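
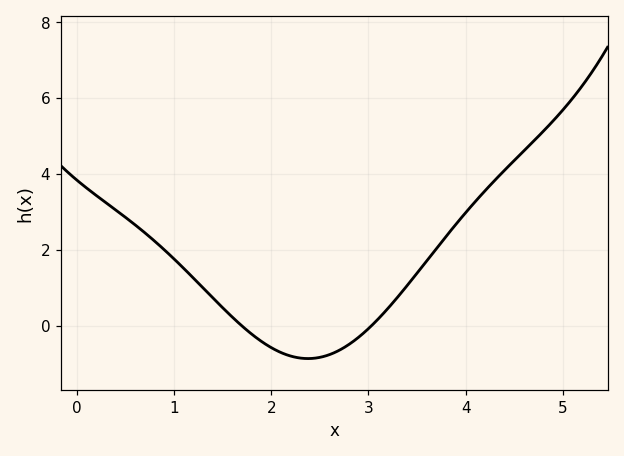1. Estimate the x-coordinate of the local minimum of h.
2.38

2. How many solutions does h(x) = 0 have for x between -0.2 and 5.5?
2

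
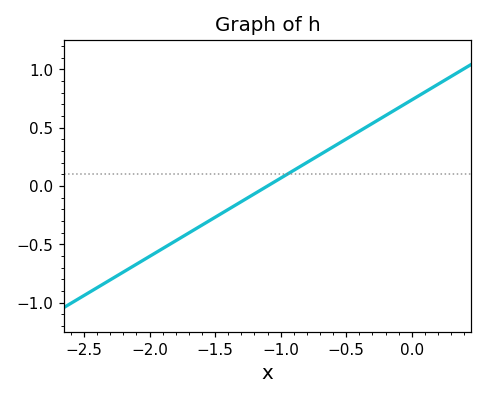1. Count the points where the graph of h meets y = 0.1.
1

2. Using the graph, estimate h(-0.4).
0.45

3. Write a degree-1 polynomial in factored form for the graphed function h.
y = 0.67(x + 1.1)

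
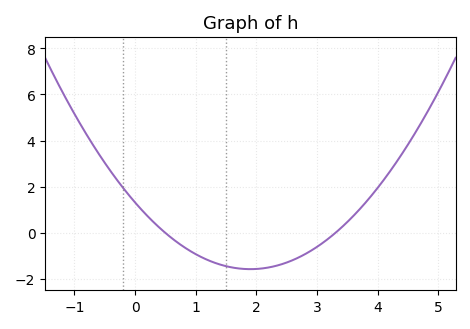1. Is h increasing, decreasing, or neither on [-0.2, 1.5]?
decreasing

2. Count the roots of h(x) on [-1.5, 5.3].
2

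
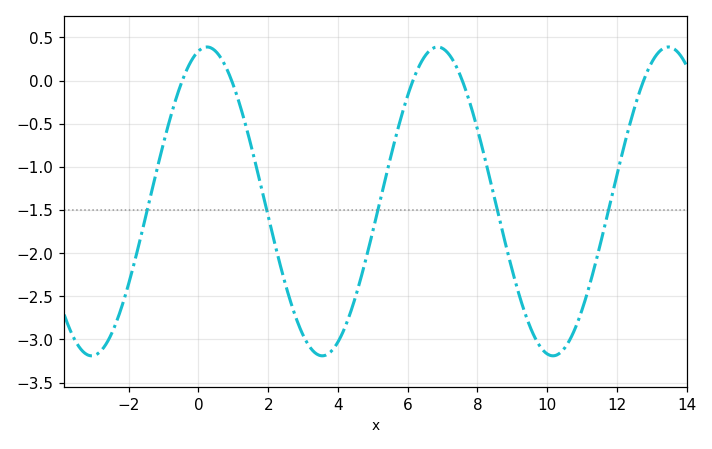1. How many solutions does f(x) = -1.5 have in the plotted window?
5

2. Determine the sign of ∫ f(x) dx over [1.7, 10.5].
negative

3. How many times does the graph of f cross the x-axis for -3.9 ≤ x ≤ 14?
5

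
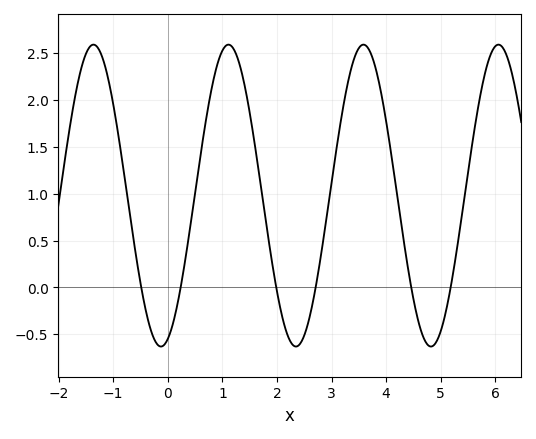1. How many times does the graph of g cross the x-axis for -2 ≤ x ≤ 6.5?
6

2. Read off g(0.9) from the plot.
2.36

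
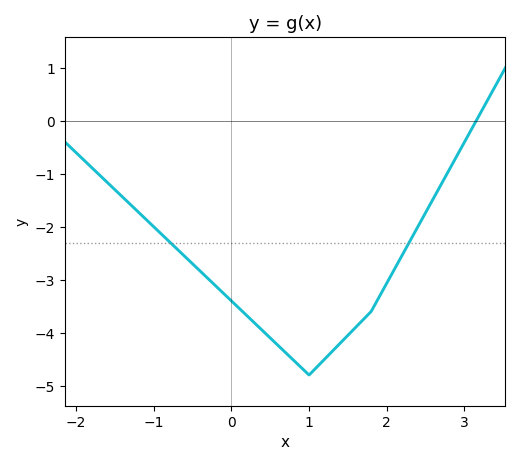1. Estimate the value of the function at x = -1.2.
-1.72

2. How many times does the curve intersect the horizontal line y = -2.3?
2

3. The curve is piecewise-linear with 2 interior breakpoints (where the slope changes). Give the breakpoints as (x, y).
(1, -4.8); (1.8, -3.6)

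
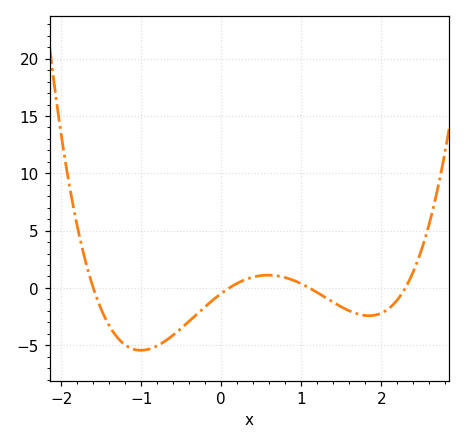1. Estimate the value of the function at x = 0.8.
1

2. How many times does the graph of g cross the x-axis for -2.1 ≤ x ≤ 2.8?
4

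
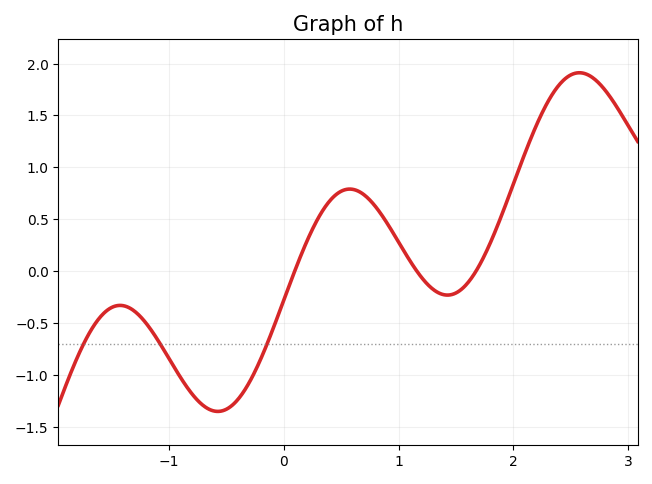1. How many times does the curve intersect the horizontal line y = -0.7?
3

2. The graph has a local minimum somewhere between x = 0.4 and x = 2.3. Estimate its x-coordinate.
1.4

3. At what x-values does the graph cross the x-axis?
0.1, 1.2, 1.7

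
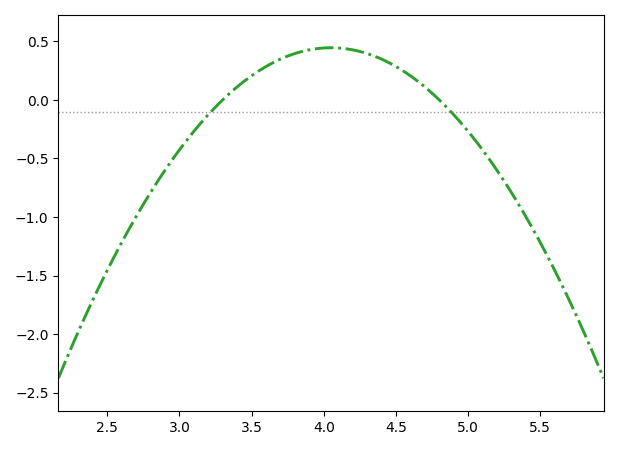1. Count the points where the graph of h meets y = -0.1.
2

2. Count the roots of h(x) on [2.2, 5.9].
2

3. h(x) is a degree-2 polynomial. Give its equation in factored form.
y = -0.79(x - 3.3)(x - 4.8)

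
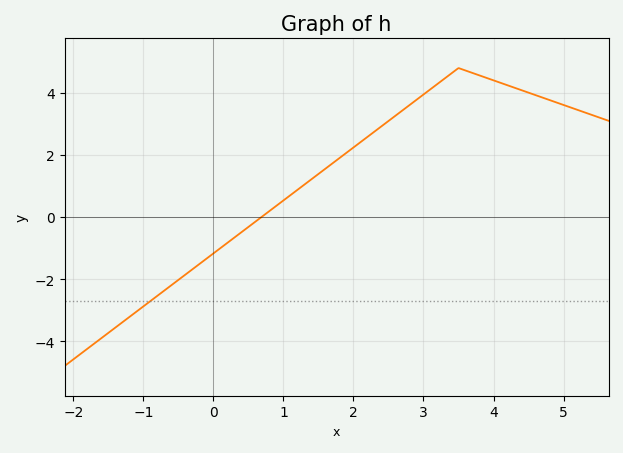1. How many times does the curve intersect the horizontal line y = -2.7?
1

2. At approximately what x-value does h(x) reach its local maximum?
3.5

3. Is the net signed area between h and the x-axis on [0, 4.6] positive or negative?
positive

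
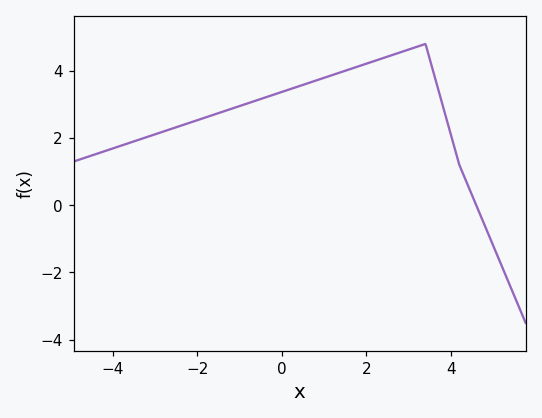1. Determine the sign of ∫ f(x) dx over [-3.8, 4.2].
positive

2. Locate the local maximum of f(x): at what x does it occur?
3.4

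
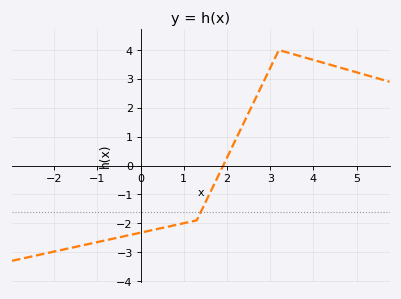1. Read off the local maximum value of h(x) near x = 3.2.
4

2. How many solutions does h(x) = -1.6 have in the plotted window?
1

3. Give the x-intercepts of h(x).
2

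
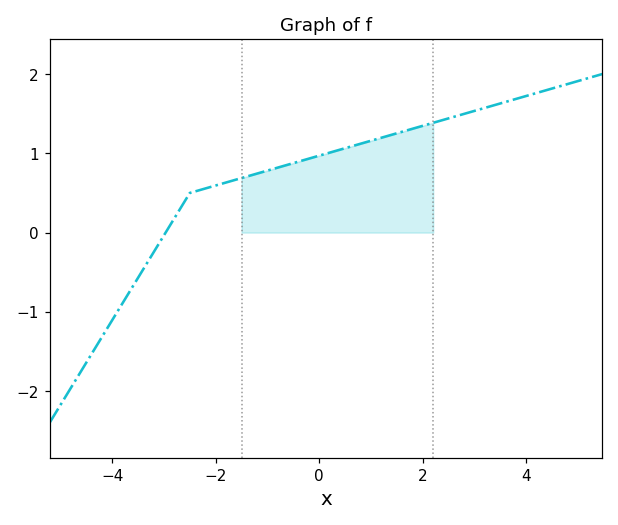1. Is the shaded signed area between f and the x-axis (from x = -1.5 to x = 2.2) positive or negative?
positive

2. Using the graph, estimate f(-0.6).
0.9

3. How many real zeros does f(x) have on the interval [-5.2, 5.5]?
1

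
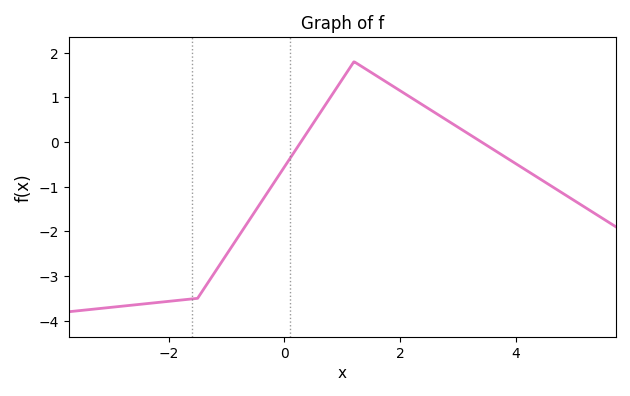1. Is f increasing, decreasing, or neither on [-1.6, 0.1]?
increasing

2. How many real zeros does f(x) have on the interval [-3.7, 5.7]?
2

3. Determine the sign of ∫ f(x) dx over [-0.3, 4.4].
positive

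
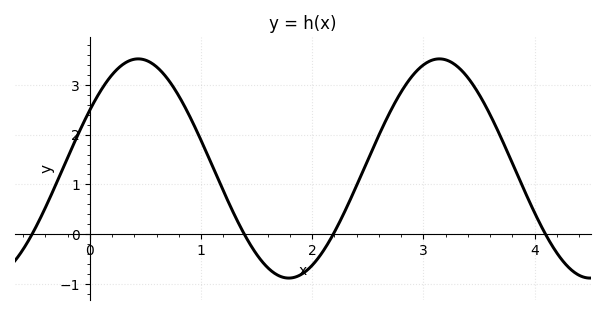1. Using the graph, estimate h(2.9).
3.2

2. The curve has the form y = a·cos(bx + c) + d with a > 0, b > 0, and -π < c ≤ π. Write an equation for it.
y = 2.2cos(2.3x - 1) + 1.32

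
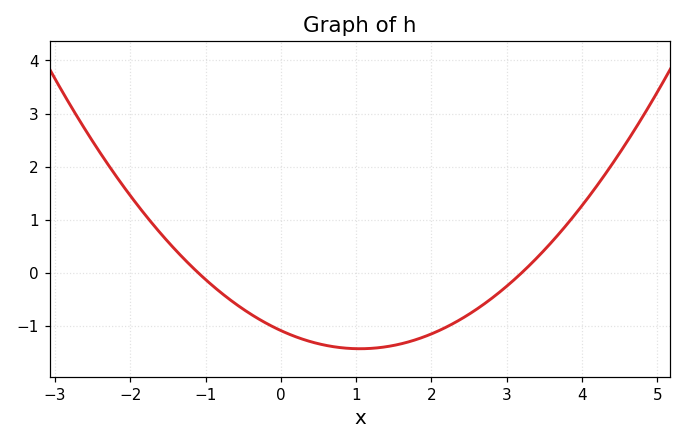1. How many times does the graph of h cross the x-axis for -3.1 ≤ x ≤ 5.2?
2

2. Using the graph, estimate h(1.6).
-1.34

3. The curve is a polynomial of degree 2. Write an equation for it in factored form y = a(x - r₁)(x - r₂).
y = 0.31(x + 1.1)(x - 3.2)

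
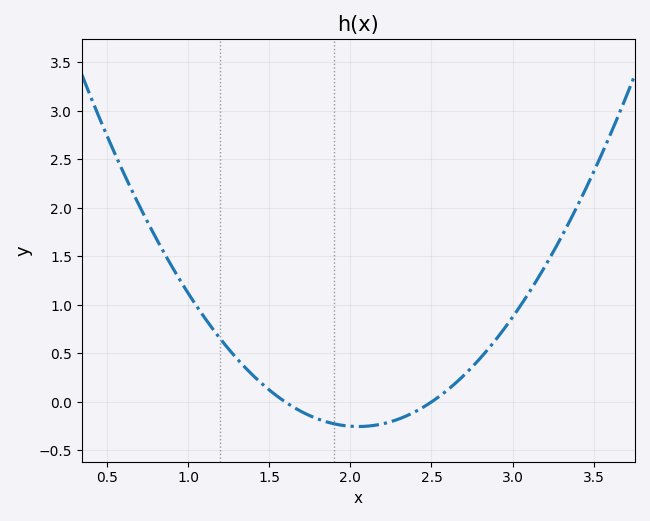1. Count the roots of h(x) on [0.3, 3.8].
2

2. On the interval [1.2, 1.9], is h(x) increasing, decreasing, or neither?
decreasing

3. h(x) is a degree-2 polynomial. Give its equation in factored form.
y = 1.25(x - 1.6)(x - 2.5)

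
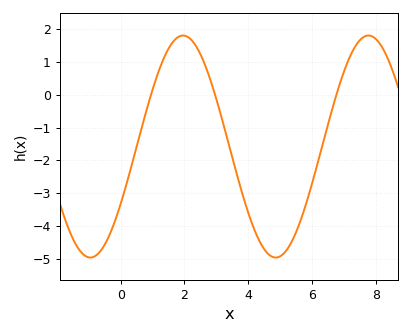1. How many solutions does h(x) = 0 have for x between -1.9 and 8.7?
3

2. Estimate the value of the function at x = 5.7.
-3.68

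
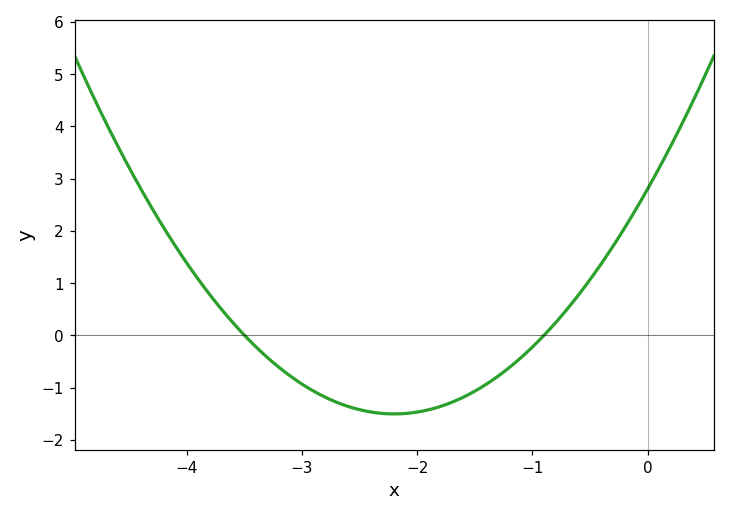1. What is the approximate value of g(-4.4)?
2.8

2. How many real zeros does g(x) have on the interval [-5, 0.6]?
2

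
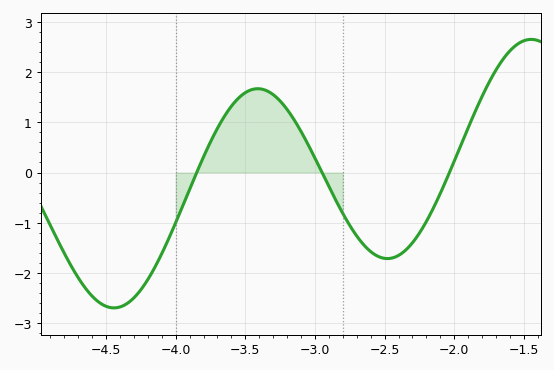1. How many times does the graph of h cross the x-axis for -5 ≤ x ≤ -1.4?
3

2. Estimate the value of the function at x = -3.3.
1.55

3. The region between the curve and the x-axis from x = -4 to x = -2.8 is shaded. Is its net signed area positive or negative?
positive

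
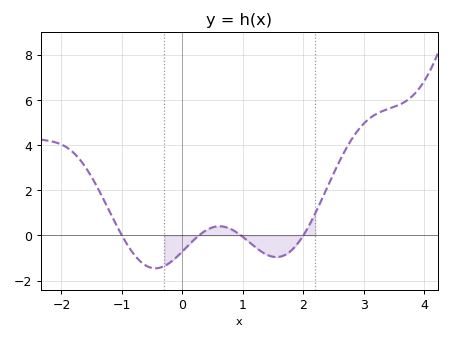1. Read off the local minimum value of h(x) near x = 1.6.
-1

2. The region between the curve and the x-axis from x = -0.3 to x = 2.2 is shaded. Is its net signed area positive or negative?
negative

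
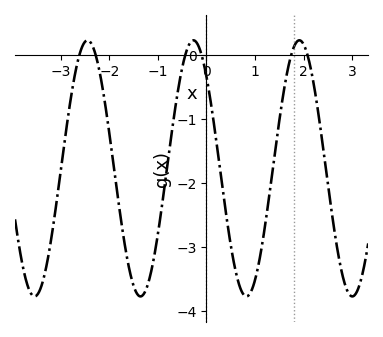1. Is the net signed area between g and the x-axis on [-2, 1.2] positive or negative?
negative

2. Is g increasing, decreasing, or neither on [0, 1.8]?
neither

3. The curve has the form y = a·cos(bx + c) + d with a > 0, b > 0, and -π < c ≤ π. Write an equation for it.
y = 2cos(2.88x + 0.772) - 1.77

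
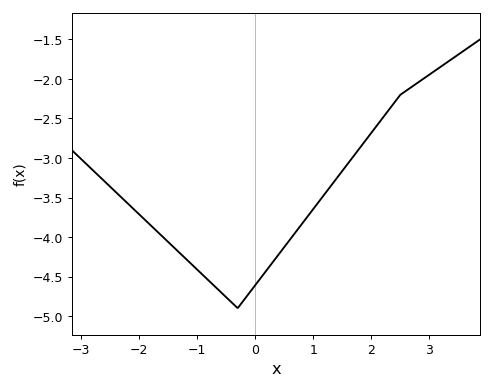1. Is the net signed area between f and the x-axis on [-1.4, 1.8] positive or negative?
negative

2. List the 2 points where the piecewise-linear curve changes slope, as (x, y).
(-0.3, -4.9); (2.5, -2.2)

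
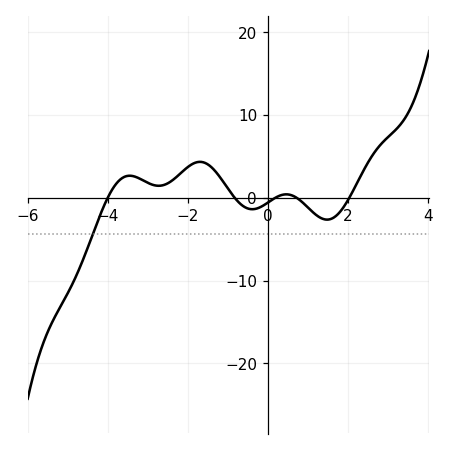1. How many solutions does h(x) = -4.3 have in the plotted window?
1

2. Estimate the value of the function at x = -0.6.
-1.03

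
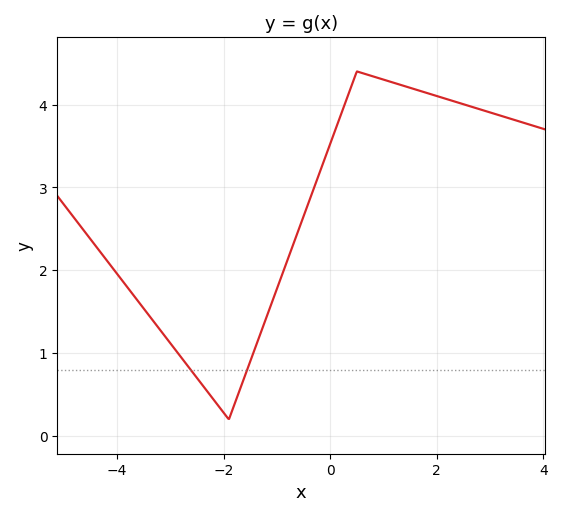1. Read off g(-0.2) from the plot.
3.18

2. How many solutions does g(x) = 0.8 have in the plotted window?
2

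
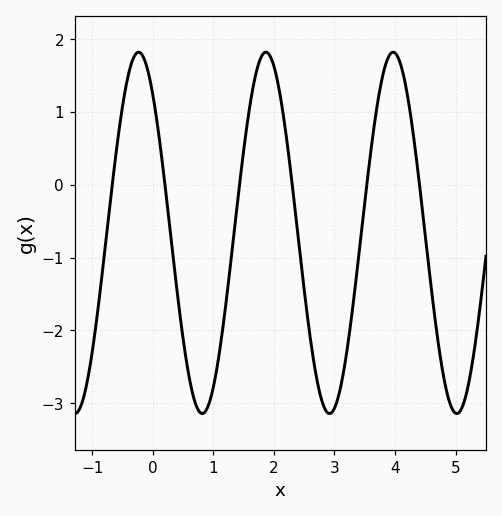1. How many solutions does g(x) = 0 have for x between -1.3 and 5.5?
6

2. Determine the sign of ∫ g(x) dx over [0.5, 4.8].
negative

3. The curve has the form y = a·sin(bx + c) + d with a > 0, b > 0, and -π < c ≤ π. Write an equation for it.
y = 2.48sin(2.99x + 2.27) - 0.66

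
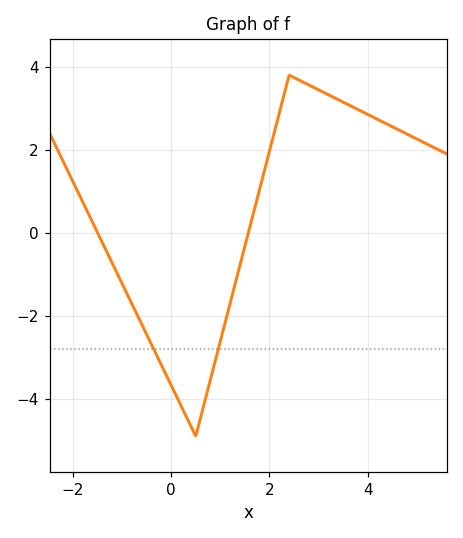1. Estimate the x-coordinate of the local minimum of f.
0.5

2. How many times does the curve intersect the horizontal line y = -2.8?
2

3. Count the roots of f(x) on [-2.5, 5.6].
2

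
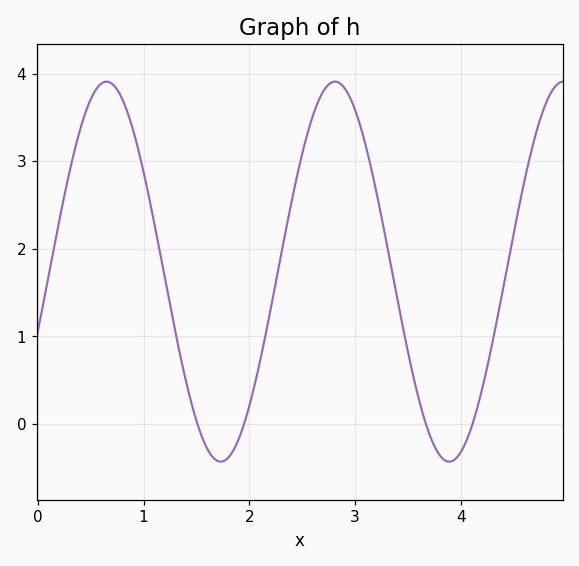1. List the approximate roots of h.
1.51, 1.95, 3.67, 4.11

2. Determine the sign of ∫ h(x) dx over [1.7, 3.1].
positive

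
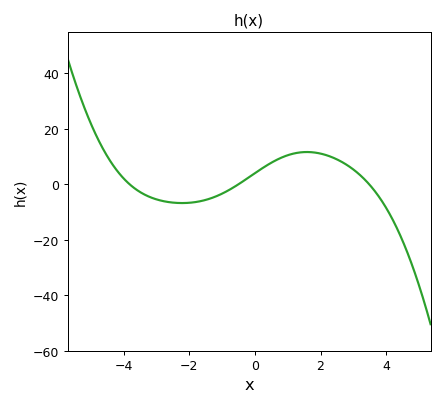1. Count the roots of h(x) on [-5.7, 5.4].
3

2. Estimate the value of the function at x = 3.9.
-6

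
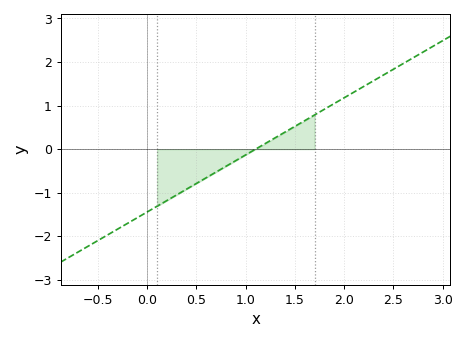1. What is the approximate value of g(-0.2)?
-1.7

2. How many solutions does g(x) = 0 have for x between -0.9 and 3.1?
1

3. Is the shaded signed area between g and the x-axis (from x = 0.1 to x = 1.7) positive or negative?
negative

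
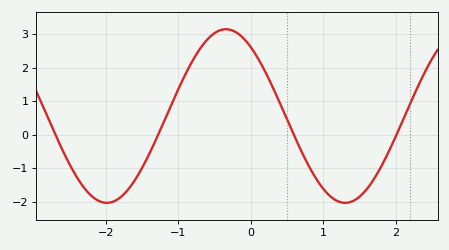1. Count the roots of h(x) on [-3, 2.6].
4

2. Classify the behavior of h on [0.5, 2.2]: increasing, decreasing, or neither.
neither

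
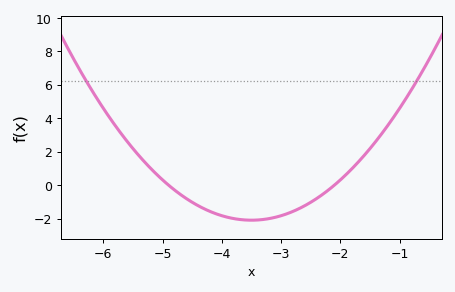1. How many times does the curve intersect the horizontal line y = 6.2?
2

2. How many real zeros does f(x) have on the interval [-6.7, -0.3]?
2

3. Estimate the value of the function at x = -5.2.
1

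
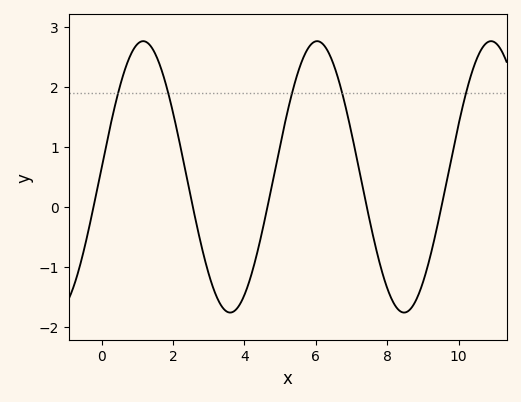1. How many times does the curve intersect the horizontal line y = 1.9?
5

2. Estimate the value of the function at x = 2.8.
-0.7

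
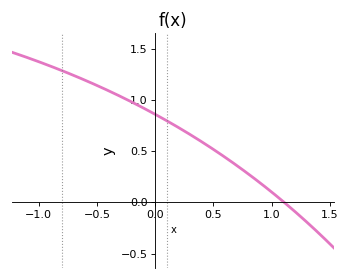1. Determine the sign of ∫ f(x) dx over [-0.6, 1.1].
positive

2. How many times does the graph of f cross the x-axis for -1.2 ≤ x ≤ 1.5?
1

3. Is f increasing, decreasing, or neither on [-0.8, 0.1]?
decreasing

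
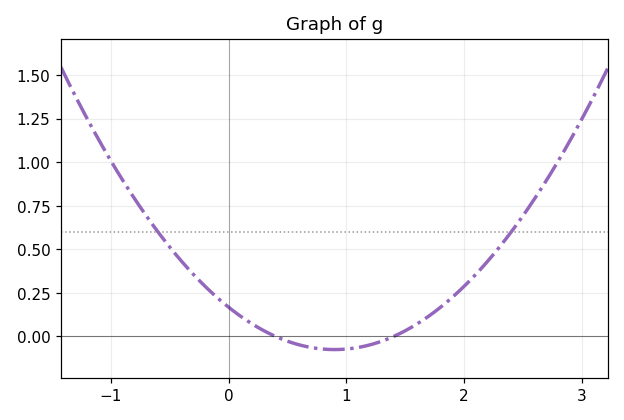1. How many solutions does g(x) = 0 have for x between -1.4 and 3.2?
2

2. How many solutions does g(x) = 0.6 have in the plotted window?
2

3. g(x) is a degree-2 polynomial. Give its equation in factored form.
y = 0.3(x - 0.4)(x - 1.4)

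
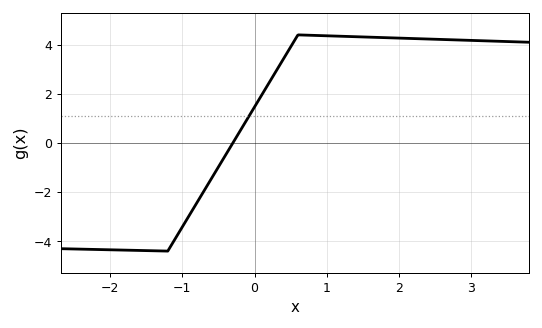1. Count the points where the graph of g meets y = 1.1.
1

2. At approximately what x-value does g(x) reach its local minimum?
-1.2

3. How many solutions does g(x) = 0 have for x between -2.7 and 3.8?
1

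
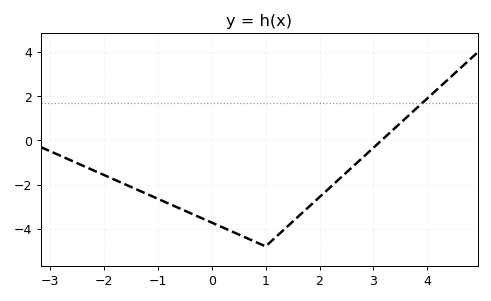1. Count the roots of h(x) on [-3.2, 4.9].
1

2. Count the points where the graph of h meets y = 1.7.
1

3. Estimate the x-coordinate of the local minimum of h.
1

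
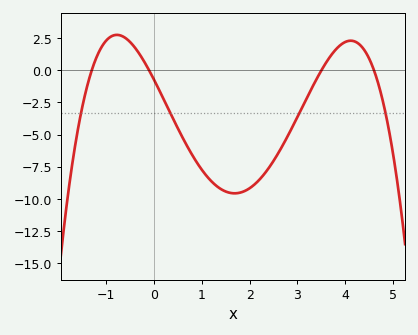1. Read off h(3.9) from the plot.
2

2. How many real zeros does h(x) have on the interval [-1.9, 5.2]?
4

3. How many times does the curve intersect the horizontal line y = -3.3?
4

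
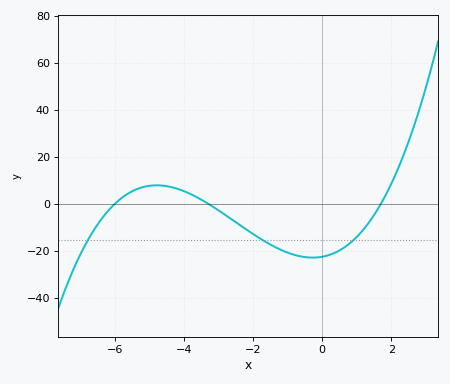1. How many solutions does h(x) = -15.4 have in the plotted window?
3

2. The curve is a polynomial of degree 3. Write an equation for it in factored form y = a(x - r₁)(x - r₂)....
y = 0.67(x + 6)(x + 3.3)(x - 1.7)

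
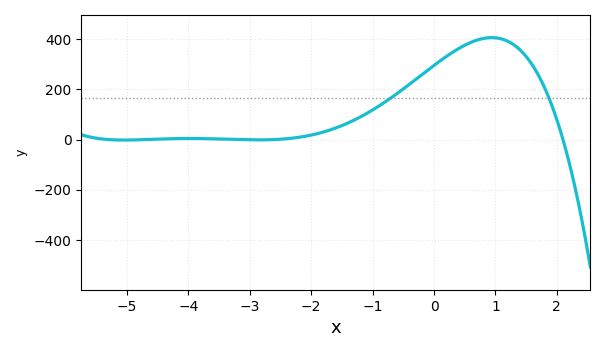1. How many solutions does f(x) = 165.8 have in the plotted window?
2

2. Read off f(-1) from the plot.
118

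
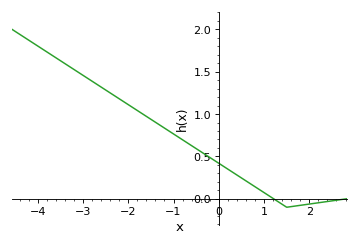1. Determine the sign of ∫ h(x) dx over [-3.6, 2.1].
positive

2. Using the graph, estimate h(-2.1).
1.15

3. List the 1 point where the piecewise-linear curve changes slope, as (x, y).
(1.5, -0.1)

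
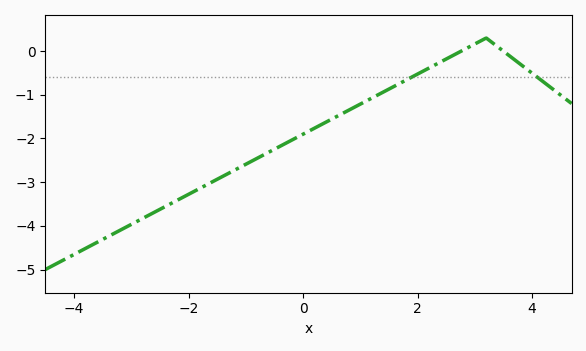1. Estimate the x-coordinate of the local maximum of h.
3.2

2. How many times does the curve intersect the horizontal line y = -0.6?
2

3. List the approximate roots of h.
2.76, 3.5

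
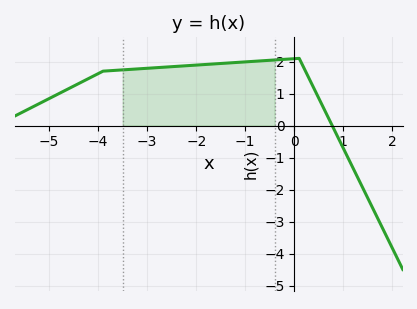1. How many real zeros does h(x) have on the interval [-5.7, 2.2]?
1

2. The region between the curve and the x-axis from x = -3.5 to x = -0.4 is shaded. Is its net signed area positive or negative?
positive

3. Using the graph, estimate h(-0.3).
2.06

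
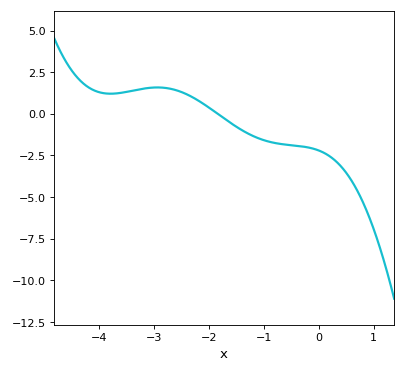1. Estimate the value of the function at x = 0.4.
-3.2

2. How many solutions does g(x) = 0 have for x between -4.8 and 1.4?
1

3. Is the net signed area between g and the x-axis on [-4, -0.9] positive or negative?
positive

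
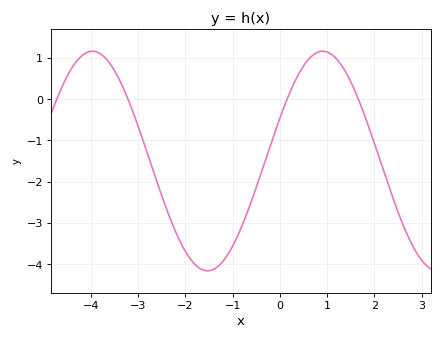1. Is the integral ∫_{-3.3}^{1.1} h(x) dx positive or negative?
negative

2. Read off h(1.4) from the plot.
0.6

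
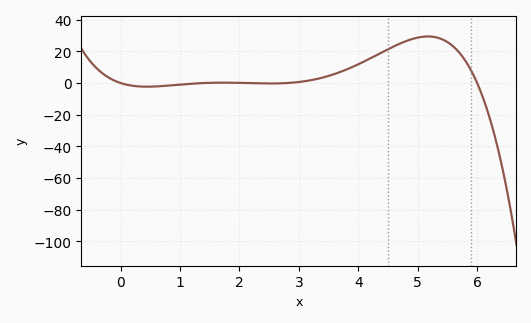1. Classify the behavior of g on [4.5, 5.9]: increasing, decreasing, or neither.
neither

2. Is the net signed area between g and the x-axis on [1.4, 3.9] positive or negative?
positive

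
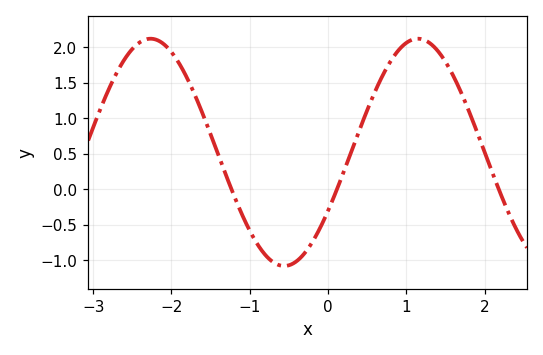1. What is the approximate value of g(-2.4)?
2.05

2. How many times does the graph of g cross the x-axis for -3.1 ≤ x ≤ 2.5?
3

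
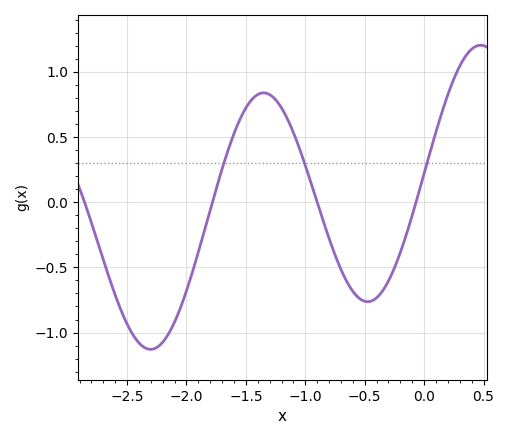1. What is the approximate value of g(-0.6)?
-0.7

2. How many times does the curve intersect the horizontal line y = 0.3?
3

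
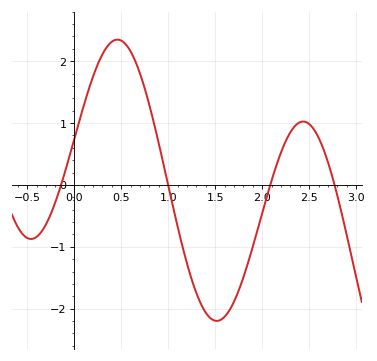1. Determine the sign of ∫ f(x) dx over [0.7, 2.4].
negative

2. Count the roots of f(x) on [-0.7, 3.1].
4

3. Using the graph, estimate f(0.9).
0.667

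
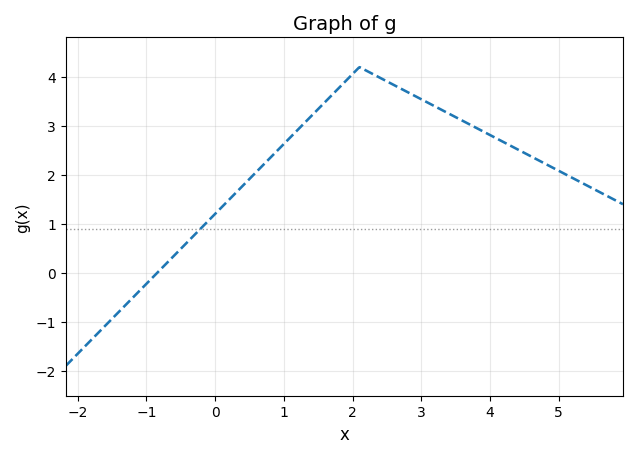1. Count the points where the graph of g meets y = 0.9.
1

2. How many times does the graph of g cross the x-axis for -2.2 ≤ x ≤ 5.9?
1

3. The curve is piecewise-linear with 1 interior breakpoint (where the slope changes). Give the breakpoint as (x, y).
(2.1, 4.2)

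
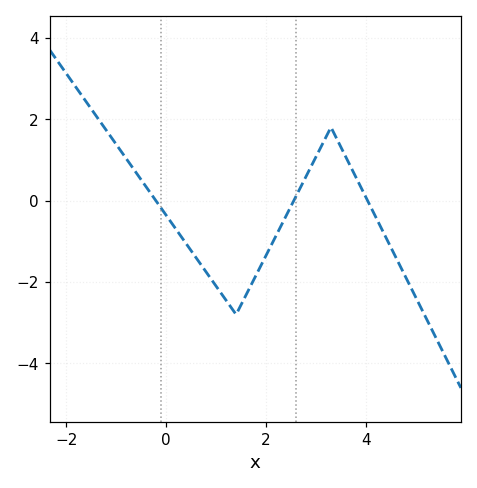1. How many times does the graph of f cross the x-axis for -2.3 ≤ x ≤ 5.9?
3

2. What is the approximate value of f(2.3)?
-0.621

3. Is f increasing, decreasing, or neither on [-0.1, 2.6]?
neither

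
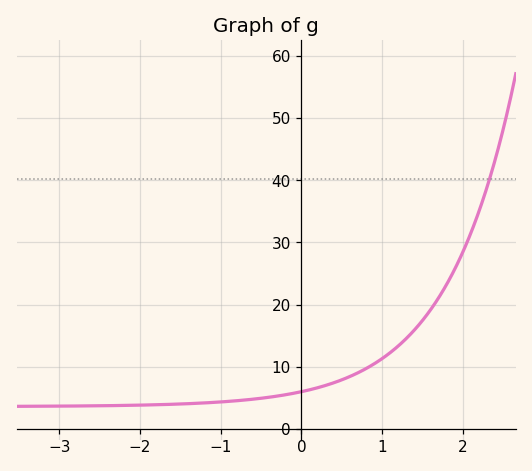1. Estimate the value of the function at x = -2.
3.81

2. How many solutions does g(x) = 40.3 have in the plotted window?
1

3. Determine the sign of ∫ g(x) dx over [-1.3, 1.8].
positive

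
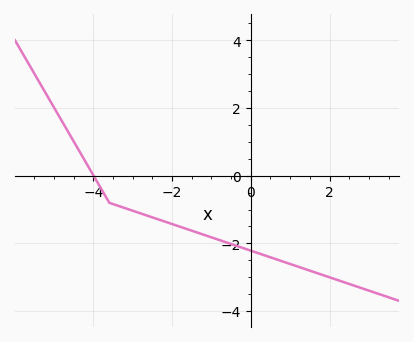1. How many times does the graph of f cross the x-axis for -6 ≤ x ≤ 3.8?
1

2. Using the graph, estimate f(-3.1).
-1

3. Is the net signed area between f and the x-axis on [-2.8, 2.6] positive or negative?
negative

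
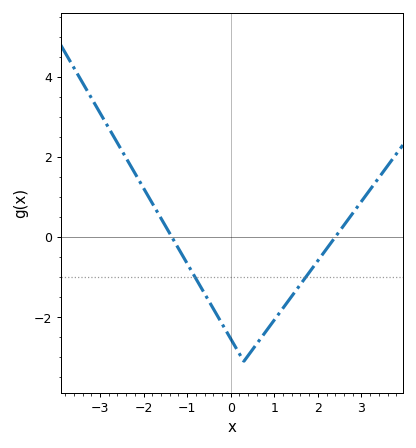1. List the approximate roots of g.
-1.35, 2.4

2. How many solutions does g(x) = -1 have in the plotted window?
2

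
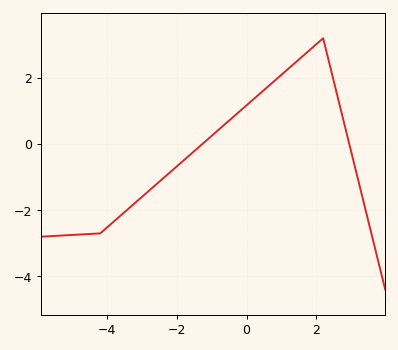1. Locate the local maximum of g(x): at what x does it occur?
2.2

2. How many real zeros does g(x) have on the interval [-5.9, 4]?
2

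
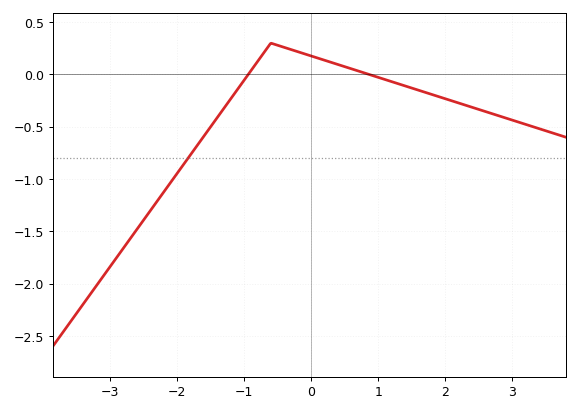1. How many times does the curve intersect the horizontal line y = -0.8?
1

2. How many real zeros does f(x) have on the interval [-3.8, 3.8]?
2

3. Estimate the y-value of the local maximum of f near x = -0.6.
0.3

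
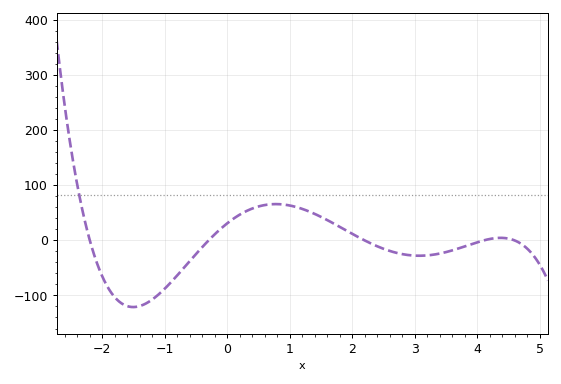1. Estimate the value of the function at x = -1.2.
-107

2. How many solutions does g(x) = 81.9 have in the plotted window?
1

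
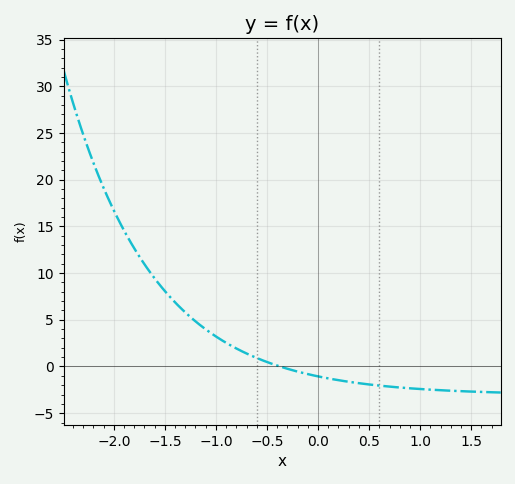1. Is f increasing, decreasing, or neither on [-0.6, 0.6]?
decreasing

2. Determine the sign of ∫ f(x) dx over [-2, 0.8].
positive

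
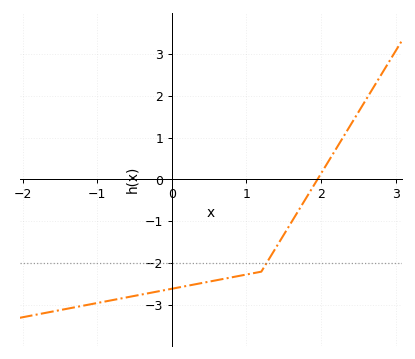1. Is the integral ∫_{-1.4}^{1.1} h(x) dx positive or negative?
negative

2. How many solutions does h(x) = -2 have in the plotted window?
1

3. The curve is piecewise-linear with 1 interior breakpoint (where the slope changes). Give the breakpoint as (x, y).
(1.2, -2.2)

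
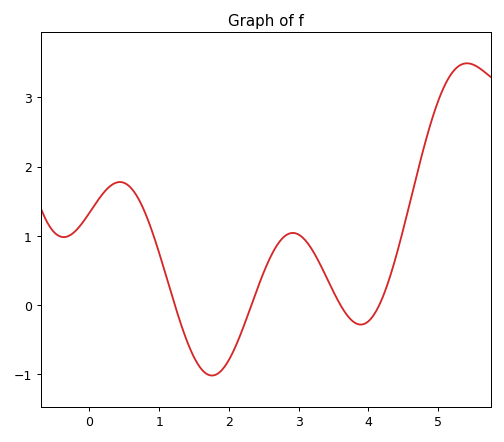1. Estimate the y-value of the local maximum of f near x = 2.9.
1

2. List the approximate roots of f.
1.2, 2.3, 3.6, 4.2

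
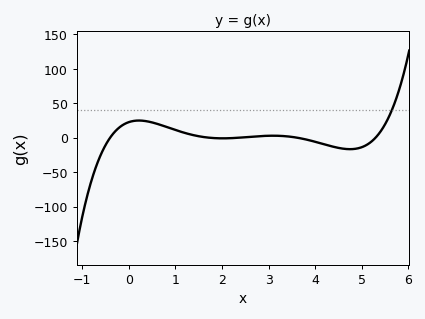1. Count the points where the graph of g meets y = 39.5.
1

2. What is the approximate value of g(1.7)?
0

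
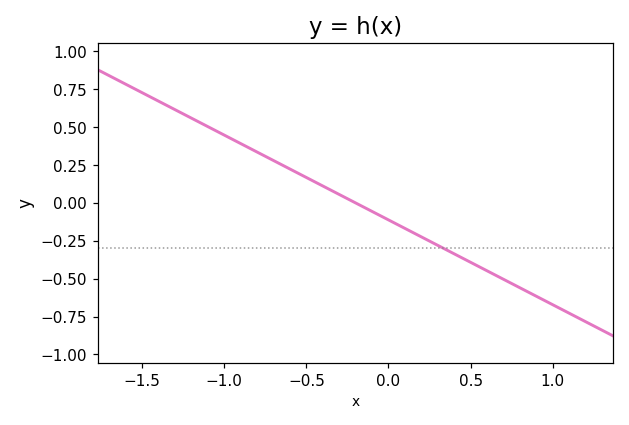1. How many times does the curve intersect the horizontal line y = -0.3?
1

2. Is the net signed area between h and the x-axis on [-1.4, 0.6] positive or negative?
positive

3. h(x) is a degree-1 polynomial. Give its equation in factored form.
y = -0.56(x + 0.2)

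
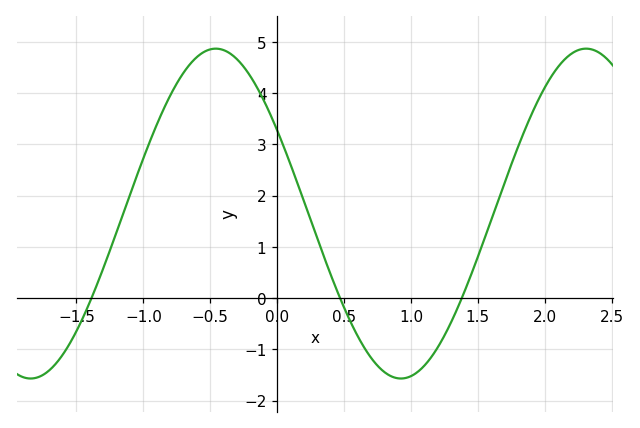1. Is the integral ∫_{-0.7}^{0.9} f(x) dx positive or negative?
positive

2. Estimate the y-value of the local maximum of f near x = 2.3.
4.9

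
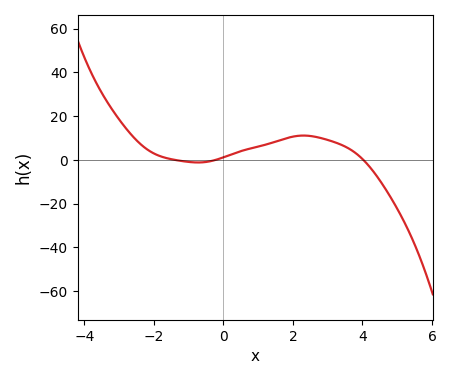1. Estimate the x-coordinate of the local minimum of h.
-0.8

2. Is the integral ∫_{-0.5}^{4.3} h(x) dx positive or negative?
positive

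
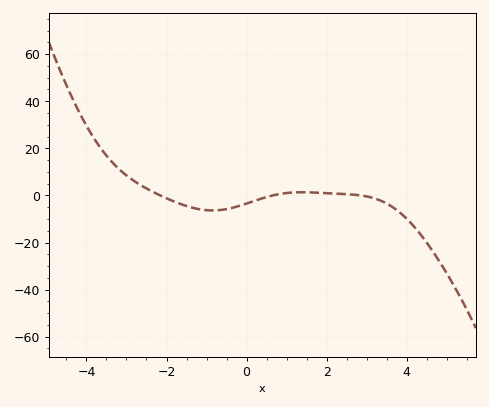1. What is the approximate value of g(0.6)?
-0.248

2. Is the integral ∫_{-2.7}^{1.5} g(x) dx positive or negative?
negative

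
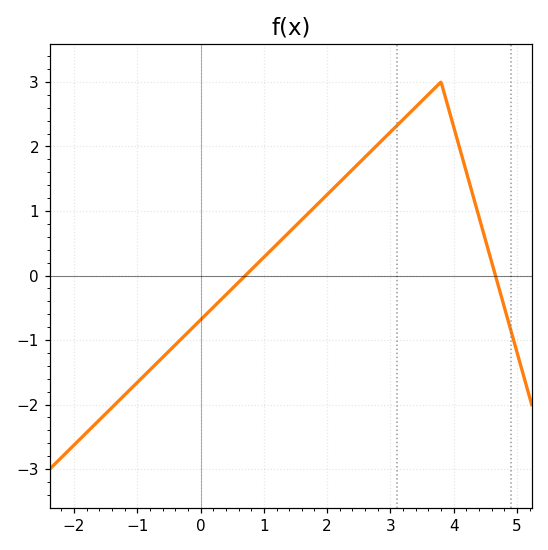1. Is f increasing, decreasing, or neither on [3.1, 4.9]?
neither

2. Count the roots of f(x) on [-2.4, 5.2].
2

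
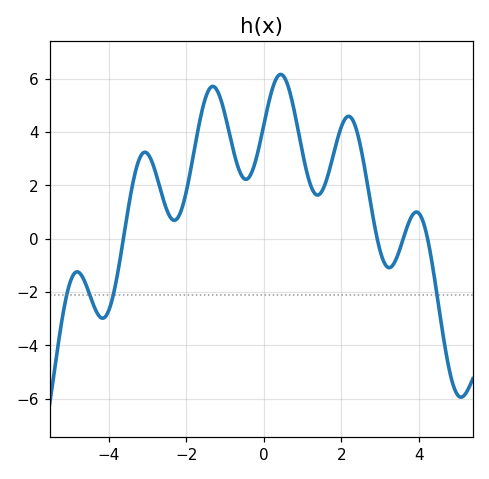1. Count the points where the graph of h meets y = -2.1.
4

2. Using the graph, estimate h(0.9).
3.98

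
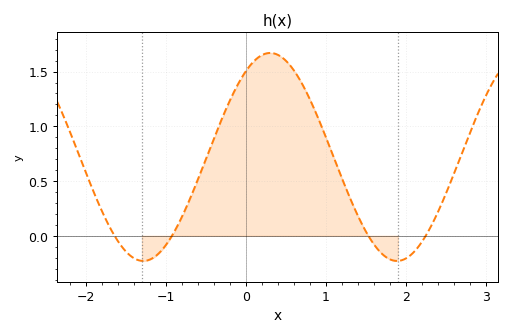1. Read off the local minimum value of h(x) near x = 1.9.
-0.23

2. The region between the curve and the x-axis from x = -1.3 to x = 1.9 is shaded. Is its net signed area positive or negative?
positive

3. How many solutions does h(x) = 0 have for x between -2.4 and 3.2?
4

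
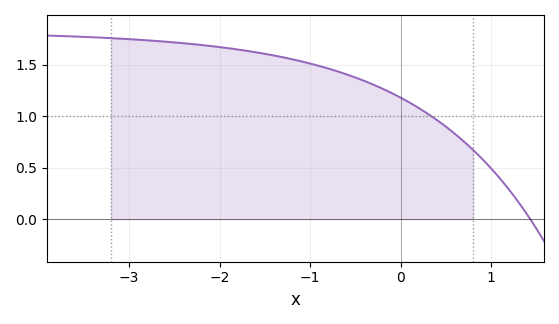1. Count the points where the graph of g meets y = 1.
1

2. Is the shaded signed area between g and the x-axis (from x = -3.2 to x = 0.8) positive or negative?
positive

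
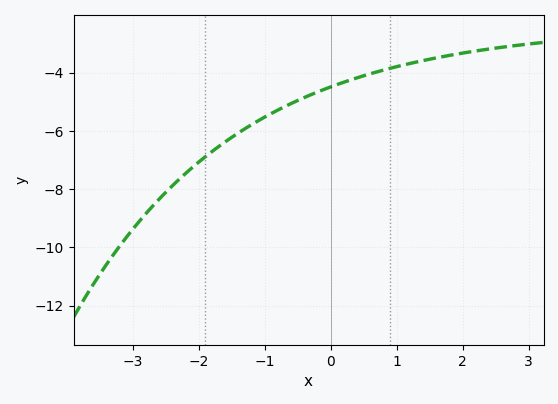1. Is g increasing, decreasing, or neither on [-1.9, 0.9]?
increasing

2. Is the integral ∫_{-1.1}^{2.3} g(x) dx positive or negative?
negative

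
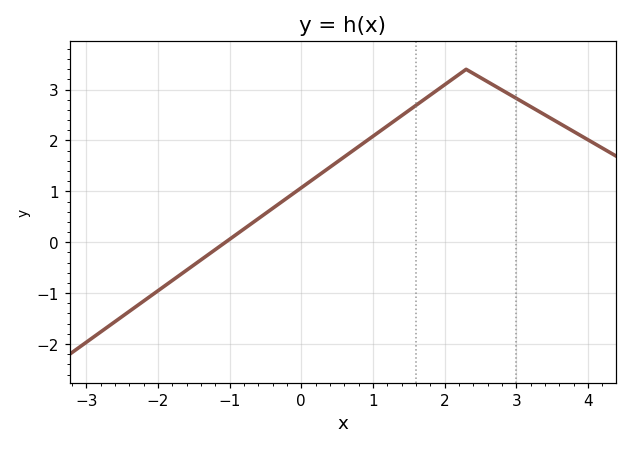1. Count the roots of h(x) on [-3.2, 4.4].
1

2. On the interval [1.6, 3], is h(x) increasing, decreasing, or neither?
neither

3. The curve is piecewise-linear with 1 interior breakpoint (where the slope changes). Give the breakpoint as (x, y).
(2.3, 3.4)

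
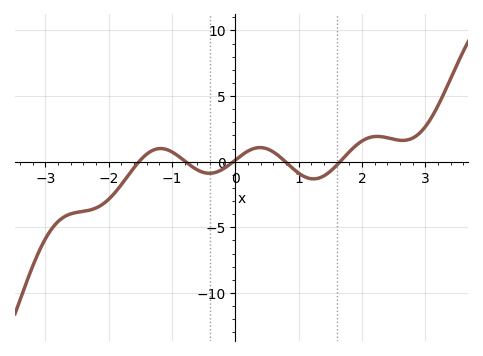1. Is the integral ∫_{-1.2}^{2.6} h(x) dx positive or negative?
positive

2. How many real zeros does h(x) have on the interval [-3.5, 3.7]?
5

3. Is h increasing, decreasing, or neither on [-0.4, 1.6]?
neither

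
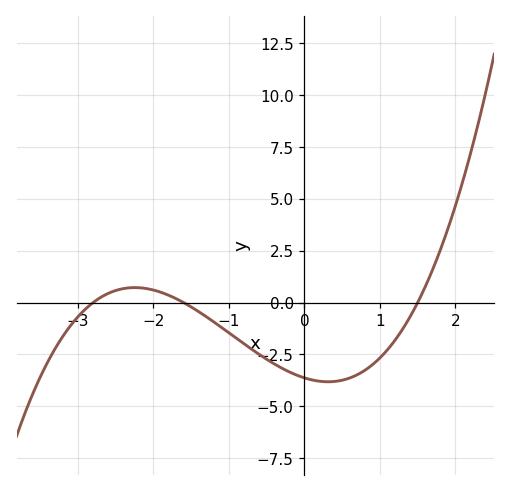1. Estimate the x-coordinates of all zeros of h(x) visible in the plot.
-2.8, -1.6, 1.5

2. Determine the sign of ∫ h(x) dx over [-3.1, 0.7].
negative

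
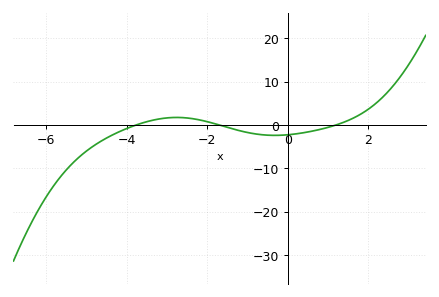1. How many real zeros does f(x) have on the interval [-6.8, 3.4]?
3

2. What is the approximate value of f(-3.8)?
-0.096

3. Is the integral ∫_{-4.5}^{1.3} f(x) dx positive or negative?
negative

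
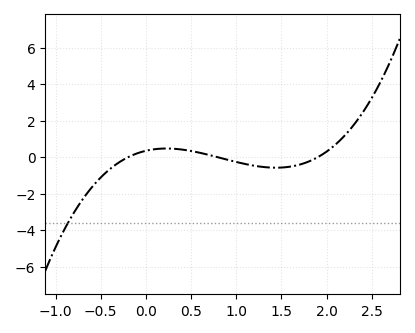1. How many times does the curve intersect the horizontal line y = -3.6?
1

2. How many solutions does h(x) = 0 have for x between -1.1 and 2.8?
3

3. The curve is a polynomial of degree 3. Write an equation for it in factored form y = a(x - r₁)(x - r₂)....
y = 1.18(x + 0.2)(x - 0.8)(x - 1.9)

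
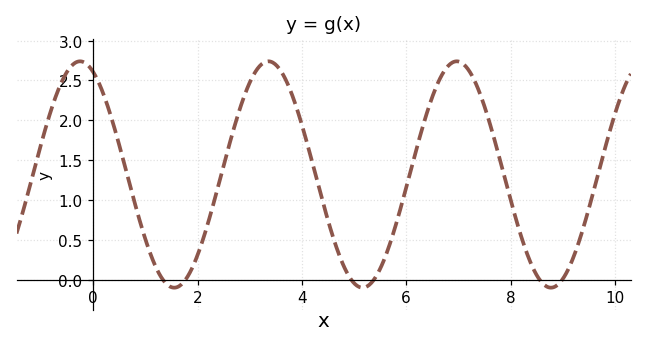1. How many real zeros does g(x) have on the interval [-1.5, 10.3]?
6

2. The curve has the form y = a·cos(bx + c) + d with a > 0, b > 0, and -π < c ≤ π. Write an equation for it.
y = 1.42cos(1.7x + 0.44) + 1.32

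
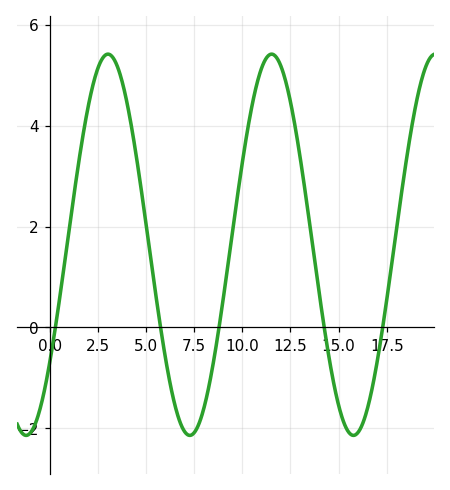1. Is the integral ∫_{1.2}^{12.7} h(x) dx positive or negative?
positive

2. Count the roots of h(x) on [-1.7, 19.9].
5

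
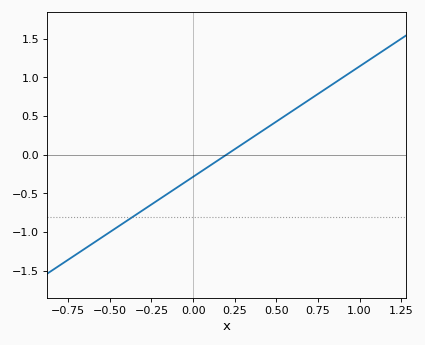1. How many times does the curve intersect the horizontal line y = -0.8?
1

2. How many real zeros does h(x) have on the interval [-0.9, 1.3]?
1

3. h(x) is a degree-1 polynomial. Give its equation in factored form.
y = 1.43(x - 0.2)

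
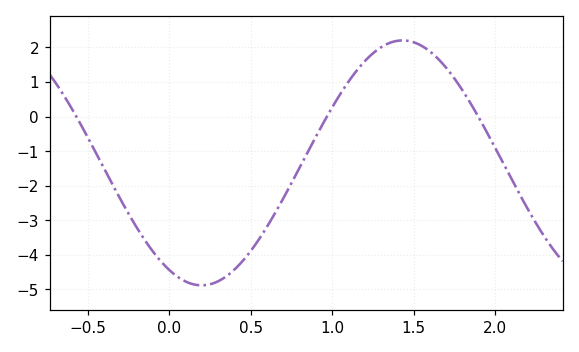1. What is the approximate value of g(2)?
-0.9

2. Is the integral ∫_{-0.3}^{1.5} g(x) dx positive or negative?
negative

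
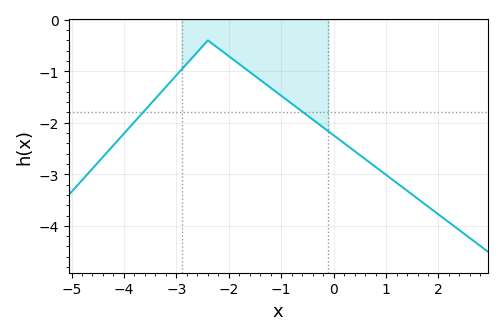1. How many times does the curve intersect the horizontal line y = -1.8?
2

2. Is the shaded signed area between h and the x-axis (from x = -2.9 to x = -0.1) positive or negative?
negative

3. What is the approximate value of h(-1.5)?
-1.1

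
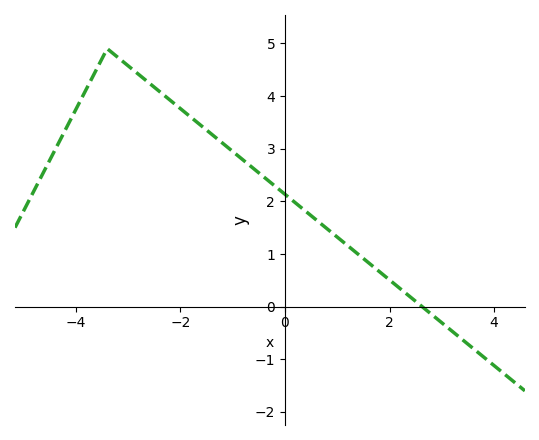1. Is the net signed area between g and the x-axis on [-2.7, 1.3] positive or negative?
positive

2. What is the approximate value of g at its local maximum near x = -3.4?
4.9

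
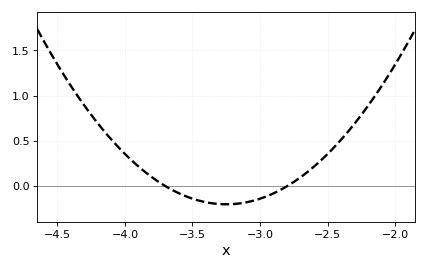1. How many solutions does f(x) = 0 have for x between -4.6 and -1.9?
2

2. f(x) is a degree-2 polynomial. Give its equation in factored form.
y = 0.99(x + 3.7)(x + 2.8)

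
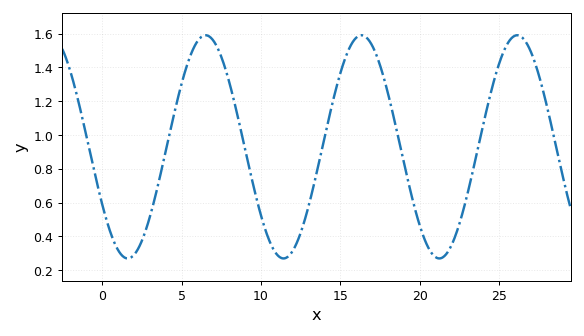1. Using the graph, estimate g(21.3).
0.27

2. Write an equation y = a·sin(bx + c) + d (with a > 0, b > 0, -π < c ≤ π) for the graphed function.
y = 0.66sin(0.64x - 2.6) + 0.93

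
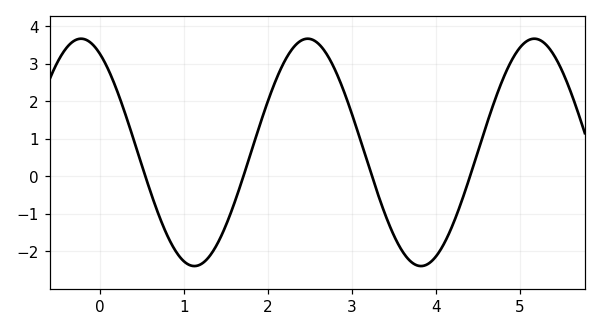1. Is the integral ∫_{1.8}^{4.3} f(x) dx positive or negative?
positive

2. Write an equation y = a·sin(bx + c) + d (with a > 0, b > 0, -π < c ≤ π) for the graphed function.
y = 3.03sin(2.33x + 2.09) + 0.64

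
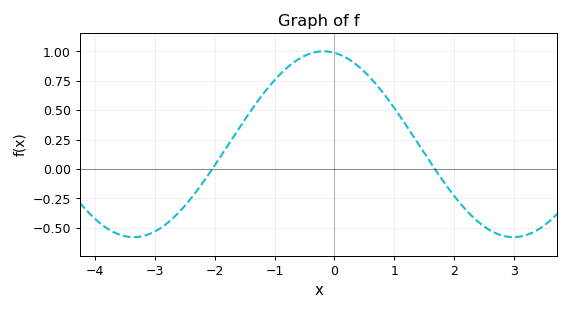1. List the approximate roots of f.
-2, 1.6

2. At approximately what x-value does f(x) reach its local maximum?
-0.2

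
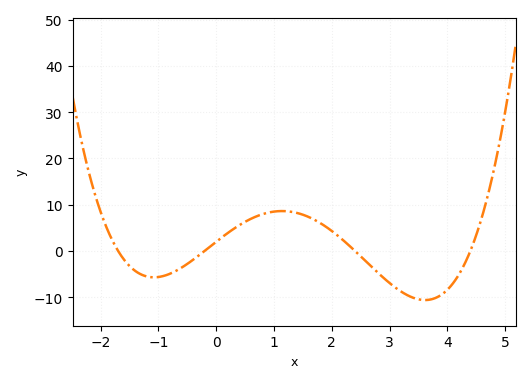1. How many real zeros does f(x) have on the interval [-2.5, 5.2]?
4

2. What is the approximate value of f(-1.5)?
-3.29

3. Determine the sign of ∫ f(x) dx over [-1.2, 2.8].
positive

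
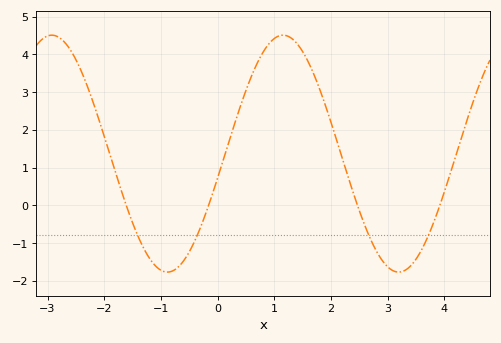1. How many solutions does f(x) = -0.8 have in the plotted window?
4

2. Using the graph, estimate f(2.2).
1.3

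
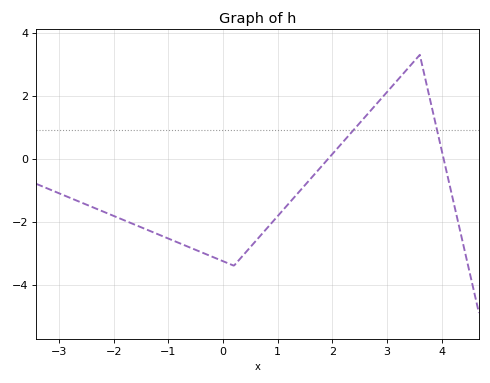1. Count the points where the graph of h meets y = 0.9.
2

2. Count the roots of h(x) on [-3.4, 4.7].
2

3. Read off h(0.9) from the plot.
-2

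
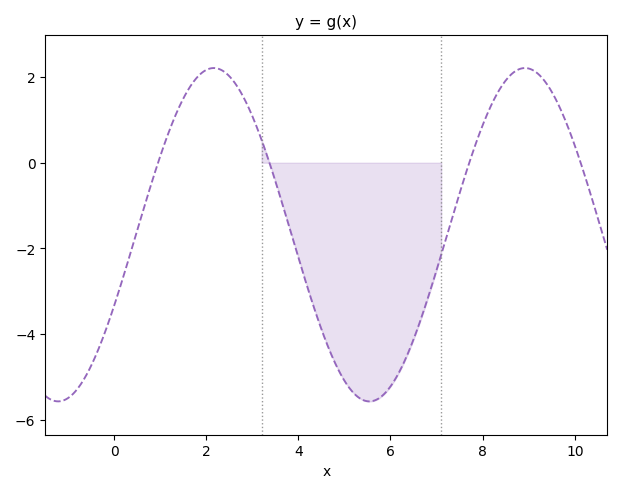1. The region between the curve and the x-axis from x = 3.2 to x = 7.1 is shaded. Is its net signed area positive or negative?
negative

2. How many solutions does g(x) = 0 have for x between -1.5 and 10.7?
4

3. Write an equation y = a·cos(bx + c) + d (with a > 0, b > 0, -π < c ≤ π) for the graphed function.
y = 3.89cos(0.93x - 2.01) - 1.68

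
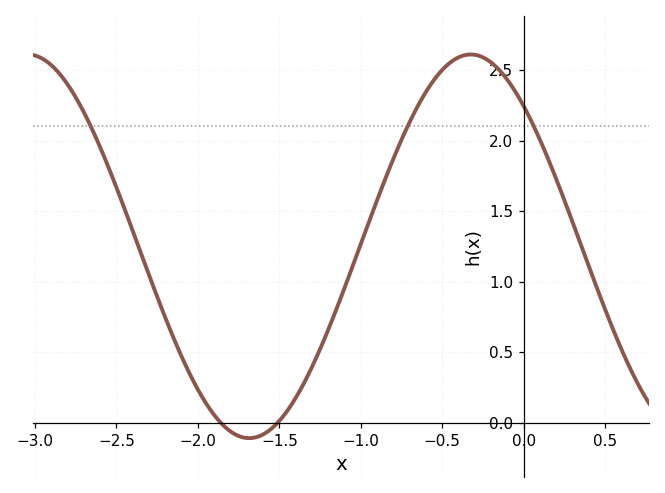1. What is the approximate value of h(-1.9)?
0.054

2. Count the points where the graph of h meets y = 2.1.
3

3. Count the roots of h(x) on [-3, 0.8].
2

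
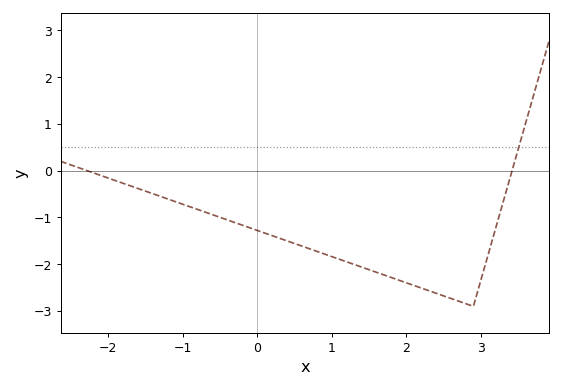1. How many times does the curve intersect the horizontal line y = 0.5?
1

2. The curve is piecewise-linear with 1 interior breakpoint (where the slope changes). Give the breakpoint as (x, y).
(2.9, -2.9)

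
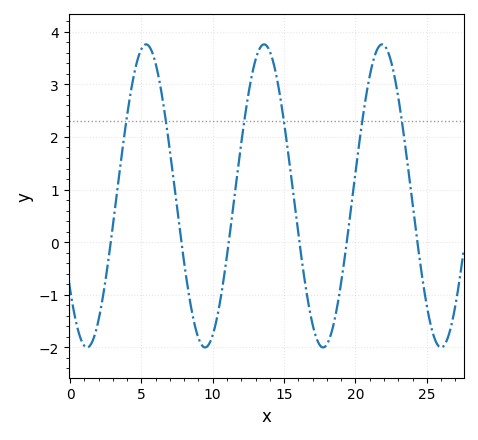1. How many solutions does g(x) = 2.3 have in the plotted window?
6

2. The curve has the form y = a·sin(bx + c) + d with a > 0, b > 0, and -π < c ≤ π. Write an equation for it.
y = 2.88sin(0.76x - 2.5) + 0.88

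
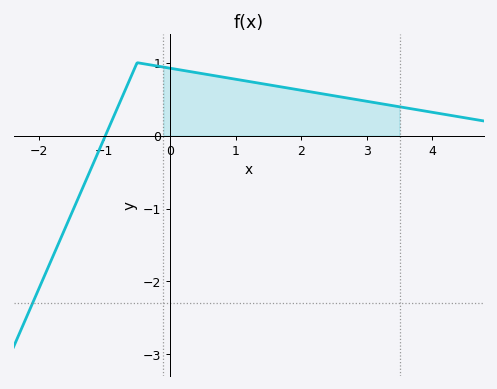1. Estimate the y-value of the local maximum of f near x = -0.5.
1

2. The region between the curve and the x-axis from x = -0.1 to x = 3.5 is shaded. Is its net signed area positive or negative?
positive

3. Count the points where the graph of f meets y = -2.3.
1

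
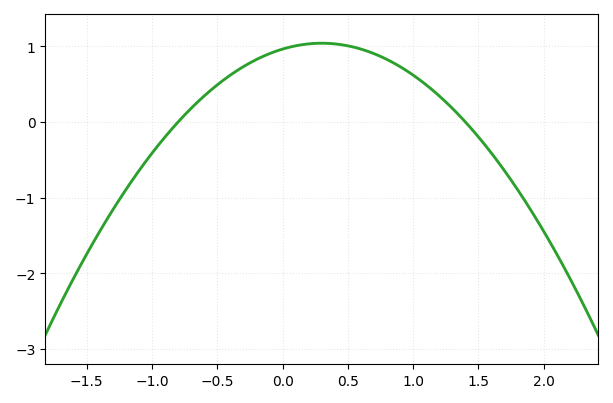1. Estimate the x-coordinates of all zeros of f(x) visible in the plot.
-0.8, 1.4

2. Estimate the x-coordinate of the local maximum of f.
0.3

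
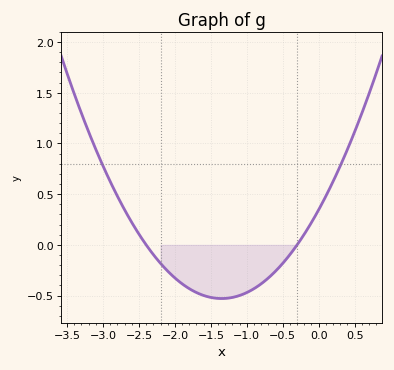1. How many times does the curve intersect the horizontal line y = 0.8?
2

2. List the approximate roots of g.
-2.4, -0.3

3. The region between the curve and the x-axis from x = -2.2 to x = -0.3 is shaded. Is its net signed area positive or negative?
negative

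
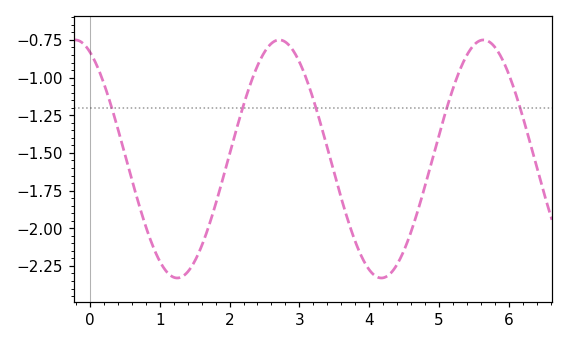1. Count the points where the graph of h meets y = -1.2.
5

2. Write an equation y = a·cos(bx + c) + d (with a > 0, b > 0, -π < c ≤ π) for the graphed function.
y = 0.79cos(2.15x + 0.452) - 1.54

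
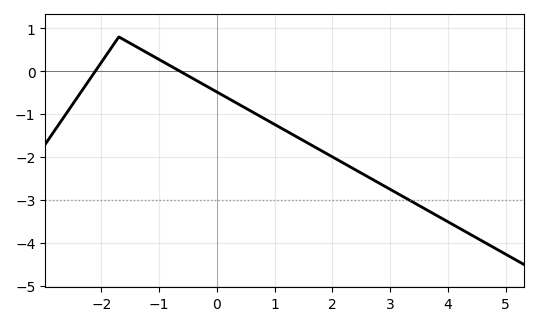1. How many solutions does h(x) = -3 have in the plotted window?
1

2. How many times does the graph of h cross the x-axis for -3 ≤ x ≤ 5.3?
2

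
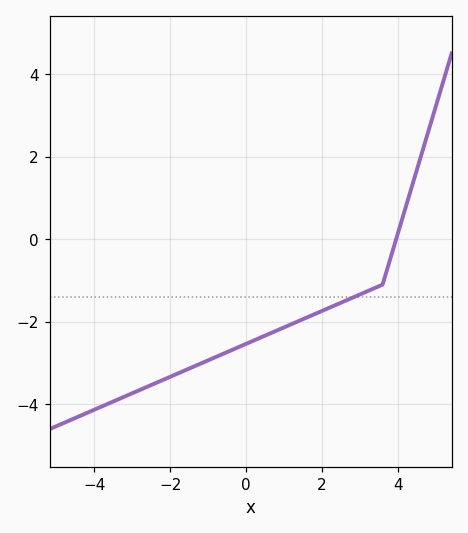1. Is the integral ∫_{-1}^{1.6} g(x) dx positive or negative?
negative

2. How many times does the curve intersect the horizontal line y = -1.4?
1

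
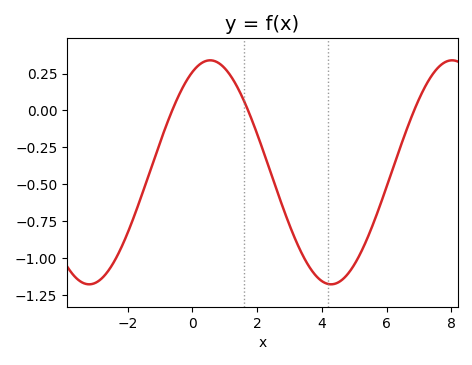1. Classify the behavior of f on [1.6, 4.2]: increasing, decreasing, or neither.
decreasing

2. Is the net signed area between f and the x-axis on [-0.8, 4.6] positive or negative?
negative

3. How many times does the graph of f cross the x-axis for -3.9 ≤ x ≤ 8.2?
3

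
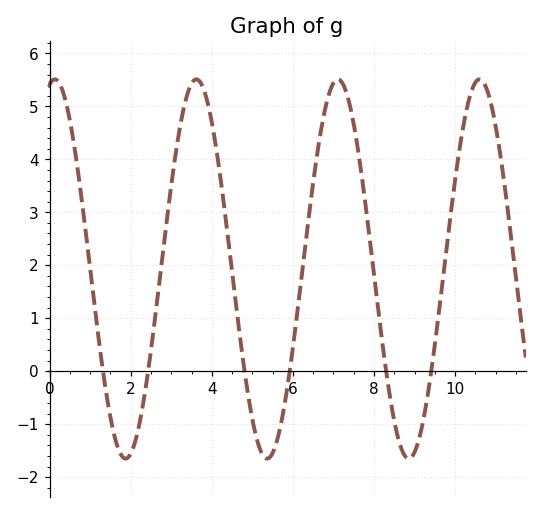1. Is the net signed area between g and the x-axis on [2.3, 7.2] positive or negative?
positive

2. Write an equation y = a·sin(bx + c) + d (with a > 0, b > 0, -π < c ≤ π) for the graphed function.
y = 3.58sin(1.8x + 1.3) + 1.93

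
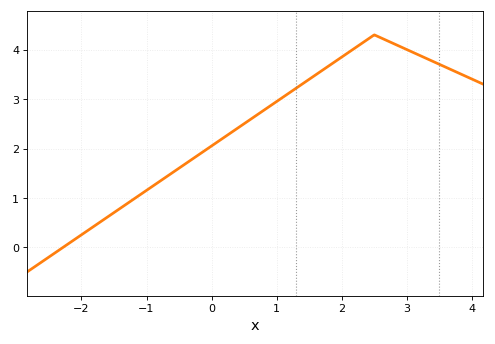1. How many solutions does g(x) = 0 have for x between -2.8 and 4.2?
1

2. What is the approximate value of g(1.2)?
3.13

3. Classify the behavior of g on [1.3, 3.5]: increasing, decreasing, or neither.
neither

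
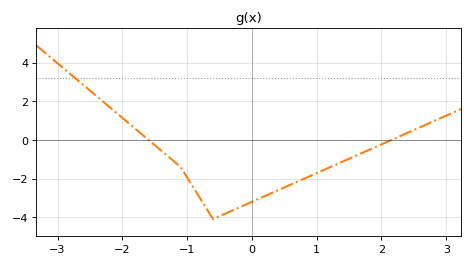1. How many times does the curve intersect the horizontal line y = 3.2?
1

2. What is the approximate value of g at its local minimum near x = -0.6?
-4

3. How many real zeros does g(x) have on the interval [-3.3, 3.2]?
2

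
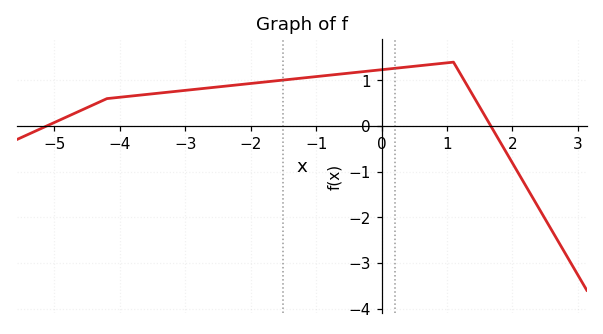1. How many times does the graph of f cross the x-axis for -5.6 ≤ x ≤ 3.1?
2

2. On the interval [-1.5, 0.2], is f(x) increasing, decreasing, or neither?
increasing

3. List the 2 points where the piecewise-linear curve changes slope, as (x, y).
(-4.2, 0.6); (1.1, 1.4)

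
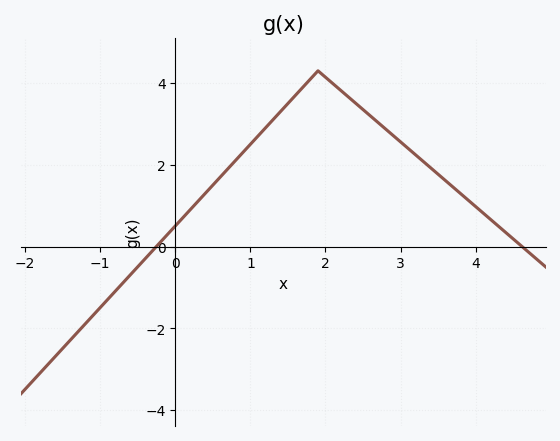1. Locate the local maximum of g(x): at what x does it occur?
1.9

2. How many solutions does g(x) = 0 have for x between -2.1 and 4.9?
2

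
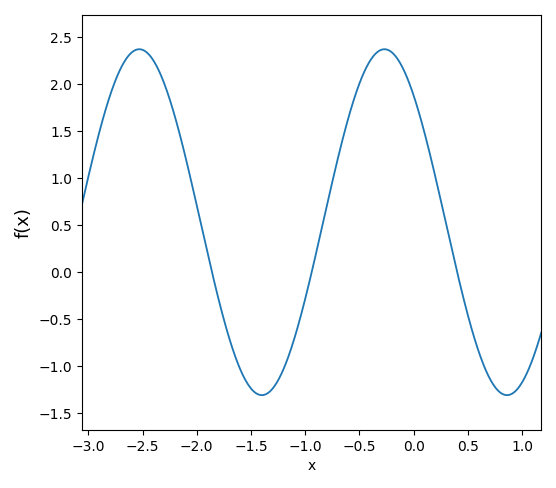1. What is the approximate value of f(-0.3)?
2.36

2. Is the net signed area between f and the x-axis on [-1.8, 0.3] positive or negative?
positive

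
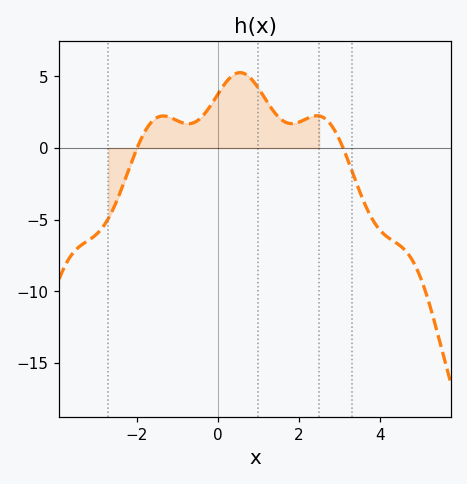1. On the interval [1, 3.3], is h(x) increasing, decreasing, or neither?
neither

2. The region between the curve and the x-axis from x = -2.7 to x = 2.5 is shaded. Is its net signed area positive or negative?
positive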